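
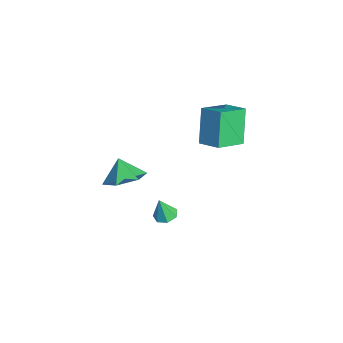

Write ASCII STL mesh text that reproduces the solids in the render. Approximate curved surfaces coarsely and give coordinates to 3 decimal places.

solid 
facet normal -0.517 0.225 0.826
outer loop
vertex 2.693 3.366 5.144
vertex 2.168 4.708 4.45
vertex 1.792 2.801 4.733
endloop
endfacet
facet normal 0.328 -0.839 0.434
outer loop
vertex 2.732 2.392 3.23
vertex 2.693 3.366 5.144
vertex 1.792 2.801 4.733
endloop
endfacet
facet normal -0.516 0.224 0.826
outer loop
vertex 1.792 2.801 4.733
vertex 2.168 4.708 4.45
vertex 1.266 4.143 4.04
endloop
endfacet
facet normal -0.791 -0.496 -0.360
outer loop
vertex 1.266 4.143 4.04
vertex 2.732 2.392 3.23
vertex 1.792 2.801 4.733
endloop
endfacet
facet normal 0.791 0.495 0.360
outer loop
vertex 2.693 3.366 5.144
vertex 3.108 4.299 2.947
vertex 2.168 4.708 4.45
endloop
endfacet
facet normal 0.328 -0.839 0.434
outer loop
vertex 3.634 2.957 3.64
vertex 2.693 3.366 5.144
vertex 2.732 2.392 3.23
endloop
endfacet
facet normal 0.790 0.496 0.360
outer loop
vertex 3.634 2.957 3.64
vertex 3.108 4.299 2.947
vertex 2.693 3.366 5.144
endloop
endfacet
facet normal -0.328 0.839 -0.434
outer loop
vertex 2.168 4.708 4.45
vertex 3.108 4.299 2.947
vertex 1.266 4.143 4.04
endloop
endfacet
facet normal -0.791 -0.495 -0.360
outer loop
vertex 2.207 3.734 2.536
vertex 2.732 2.392 3.23
vertex 1.266 4.143 4.04
endloop
endfacet
facet normal -0.328 0.839 -0.434
outer loop
vertex 1.266 4.143 4.04
vertex 3.108 4.299 2.947
vertex 2.207 3.734 2.536
endloop
endfacet
facet normal 0.517 -0.225 -0.826
outer loop
vertex 2.207 3.734 2.536
vertex 3.634 2.957 3.64
vertex 2.732 2.392 3.23
endloop
endfacet
facet normal 0.517 -0.224 -0.826
outer loop
vertex 3.108 4.299 2.947
vertex 3.634 2.957 3.64
vertex 2.207 3.734 2.536
endloop
endfacet
facet normal 0.586 0.077 -0.807
outer loop
vertex 2.884 -0.396 1.618
vertex 2.152 -0.818 1.046
vertex 2.186 0.195 1.167
endloop
endfacet
facet normal -0.029 0.585 0.811
outer loop
vertex 2.884 -0.396 1.618
vertex 2.186 0.195 1.167
vertex 1.508 -0.902 1.934
endloop
endfacet
facet normal 0.585 0.077 -0.807
outer loop
vertex 2.186 0.195 1.167
vertex 2.152 -0.818 1.046
vertex 1.453 -0.226 0.596
endloop
endfacet
facet normal -0.660 0.660 0.360
outer loop
vertex 2.186 0.195 1.167
vertex 1.453 -0.226 0.596
vertex 1.508 -0.902 1.934
endloop
endfacet
facet normal 0.586 0.078 -0.807
outer loop
vertex 1.453 -0.226 0.596
vertex 2.152 -0.818 1.046
vertex 1.42 -1.239 0.474
endloop
endfacet
facet normal -0.998 0.026 0.054
outer loop
vertex 1.453 -0.226 0.596
vertex 1.42 -1.239 0.474
vertex 1.508 -0.902 1.934
endloop
endfacet
facet normal 0.586 0.077 -0.807
outer loop
vertex 1.42 -1.239 0.474
vertex 2.152 -0.818 1.046
vertex 2.119 -1.83 0.925
endloop
endfacet
facet normal -0.705 -0.681 0.200
outer loop
vertex 1.42 -1.239 0.474
vertex 2.119 -1.83 0.925
vertex 1.508 -0.902 1.934
endloop
endfacet
facet normal 0.586 0.077 -0.807
outer loop
vertex 2.119 -1.83 0.925
vertex 2.152 -0.818 1.046
vertex 2.851 -1.409 1.497
endloop
endfacet
facet normal -0.074 -0.756 0.651
outer loop
vertex 2.119 -1.83 0.925
vertex 2.851 -1.409 1.497
vertex 1.508 -0.902 1.934
endloop
endfacet
facet normal 0.586 0.077 -0.807
outer loop
vertex 2.851 -1.409 1.497
vertex 2.152 -0.818 1.046
vertex 2.884 -0.396 1.618
endloop
endfacet
facet normal 0.265 -0.123 0.956
outer loop
vertex 2.851 -1.409 1.497
vertex 2.884 -0.396 1.618
vertex 1.508 -0.902 1.934
endloop
endfacet
facet normal 0.086 0.235 -0.968
outer loop
vertex 2.743 0.453 -2.135
vertex 2.449 0.944 -2.042
vertex 3.021 0.854 -2.013
endloop
endfacet
facet normal 0.718 -0.603 0.347
outer loop
vertex 2.743 0.453 -2.135
vertex 3.021 0.854 -2.013
vertex 2.351 0.676 -0.938
endloop
endfacet
facet normal 0.086 0.236 -0.968
outer loop
vertex 3.021 0.854 -2.013
vertex 2.449 0.944 -2.042
vertex 2.869 1.323 -1.912
endloop
endfacet
facet normal 0.827 0.152 0.541
outer loop
vertex 3.021 0.854 -2.013
vertex 2.869 1.323 -1.912
vertex 2.351 0.676 -0.938
endloop
endfacet
facet normal 0.086 0.236 -0.968
outer loop
vertex 2.869 1.323 -1.912
vertex 2.449 0.944 -2.042
vertex 2.4 1.507 -1.909
endloop
endfacet
facet normal 0.287 0.721 0.631
outer loop
vertex 2.869 1.323 -1.912
vertex 2.4 1.507 -1.909
vertex 2.351 0.676 -0.938
endloop
endfacet
facet normal 0.086 0.236 -0.968
outer loop
vertex 2.4 1.507 -1.909
vertex 2.449 0.944 -2.042
vertex 1.968 1.267 -2.006
endloop
endfacet
facet normal -0.497 0.672 0.550
outer loop
vertex 2.4 1.507 -1.909
vertex 1.968 1.267 -2.006
vertex 2.351 0.676 -0.938
endloop
endfacet
facet normal 0.086 0.236 -0.968
outer loop
vertex 1.968 1.267 -2.006
vertex 2.449 0.944 -2.042
vertex 1.898 0.784 -2.13
endloop
endfacet
facet normal -0.933 0.043 0.358
outer loop
vertex 1.968 1.267 -2.006
vertex 1.898 0.784 -2.13
vertex 2.351 0.676 -0.938
endloop
endfacet
facet normal 0.086 0.235 -0.968
outer loop
vertex 1.898 0.784 -2.13
vertex 2.449 0.944 -2.042
vertex 2.243 0.422 -2.187
endloop
endfacet
facet normal -0.693 -0.692 0.201
outer loop
vertex 1.898 0.784 -2.13
vertex 2.243 0.422 -2.187
vertex 2.351 0.676 -0.938
endloop
endfacet
facet normal 0.086 0.235 -0.968
outer loop
vertex 2.243 0.422 -2.187
vertex 2.449 0.944 -2.042
vertex 2.743 0.453 -2.135
endloop
endfacet
facet normal 0.040 -0.980 0.196
outer loop
vertex 2.243 0.422 -2.187
vertex 2.743 0.453 -2.135
vertex 2.351 0.676 -0.938
endloop
endfacet

endsolid


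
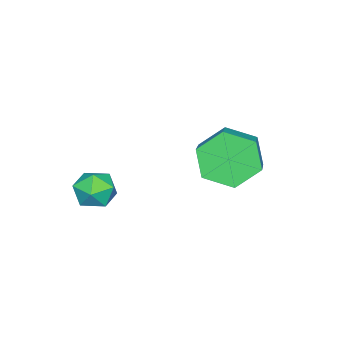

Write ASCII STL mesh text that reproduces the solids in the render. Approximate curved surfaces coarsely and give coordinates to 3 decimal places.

solid 
facet normal -0.078 0.979 -0.189
outer loop
vertex 1.857 -0.706 2.936
vertex 1.086 -0.751 3.023
vertex 1.539 -0.596 3.637
endloop
endfacet
facet normal 0.547 0.829 0.118
outer loop
vertex 1.857 -0.706 2.936
vertex 1.539 -0.596 3.637
vertex 2.19 -1.016 3.567
endloop
endfacet
facet normal 0.887 0.355 -0.294
outer loop
vertex 1.857 -0.706 2.936
vertex 2.19 -1.016 3.567
vertex 2.139 -1.431 2.911
endloop
endfacet
facet normal 0.473 0.213 -0.855
outer loop
vertex 1.857 -0.706 2.936
vertex 2.139 -1.431 2.911
vertex 1.457 -1.267 2.575
endloop
endfacet
facet normal -0.124 0.598 -0.792
outer loop
vertex 1.857 -0.706 2.936
vertex 1.457 -1.267 2.575
vertex 1.086 -0.751 3.023
endloop
endfacet
facet normal 0.415 0.518 0.748
outer loop
vertex 2.19 -1.016 3.567
vertex 1.539 -0.596 3.637
vertex 1.623 -1.253 4.045
endloop
endfacet
facet normal -0.598 0.762 0.249
outer loop
vertex 1.539 -0.596 3.637
vertex 1.086 -0.751 3.023
vertex 0.941 -1.089 3.709
endloop
endfacet
facet normal -0.673 0.146 -0.725
outer loop
vertex 1.086 -0.751 3.023
vertex 1.457 -1.267 2.575
vertex 0.89 -1.504 3.053
endloop
endfacet
facet normal 0.293 -0.477 -0.828
outer loop
vertex 1.457 -1.267 2.575
vertex 2.139 -1.431 2.911
vertex 1.541 -1.924 2.983
endloop
endfacet
facet normal 0.965 -0.248 0.082
outer loop
vertex 2.139 -1.431 2.911
vertex 2.19 -1.016 3.567
vertex 1.994 -1.769 3.597
endloop
endfacet
facet normal -0.473 -0.213 0.855
outer loop
vertex 1.223 -1.814 3.684
vertex 1.623 -1.253 4.045
vertex 0.941 -1.089 3.709
endloop
endfacet
facet normal -0.887 -0.355 0.294
outer loop
vertex 1.223 -1.814 3.684
vertex 0.941 -1.089 3.709
vertex 0.89 -1.504 3.053
endloop
endfacet
facet normal -0.547 -0.829 -0.118
outer loop
vertex 1.223 -1.814 3.684
vertex 0.89 -1.504 3.053
vertex 1.541 -1.924 2.983
endloop
endfacet
facet normal 0.078 -0.979 0.189
outer loop
vertex 1.223 -1.814 3.684
vertex 1.541 -1.924 2.983
vertex 1.994 -1.769 3.597
endloop
endfacet
facet normal 0.124 -0.598 0.792
outer loop
vertex 1.223 -1.814 3.684
vertex 1.994 -1.769 3.597
vertex 1.623 -1.253 4.045
endloop
endfacet
facet normal -0.293 0.477 0.828
outer loop
vertex 0.941 -1.089 3.709
vertex 1.623 -1.253 4.045
vertex 1.539 -0.596 3.637
endloop
endfacet
facet normal -0.965 0.248 -0.082
outer loop
vertex 0.89 -1.504 3.053
vertex 0.941 -1.089 3.709
vertex 1.086 -0.751 3.023
endloop
endfacet
facet normal -0.415 -0.518 -0.748
outer loop
vertex 1.541 -1.924 2.983
vertex 0.89 -1.504 3.053
vertex 1.457 -1.267 2.575
endloop
endfacet
facet normal 0.598 -0.762 -0.249
outer loop
vertex 1.994 -1.769 3.597
vertex 1.541 -1.924 2.983
vertex 2.139 -1.431 2.911
endloop
endfacet
facet normal 0.673 -0.146 0.725
outer loop
vertex 1.623 -1.253 4.045
vertex 1.994 -1.769 3.597
vertex 2.19 -1.016 3.567
endloop
endfacet
facet normal -0.816 -0.355 -0.456
outer loop
vertex -1.704 0.799 2.76
vertex -2.326 1.411 3.397
vertex -1.97 1.801 2.455
endloop
endfacet
facet normal 0.523 -0.118 -0.844
outer loop
vertex -1.704 0.799 2.76
vertex -1.97 1.801 2.455
vertex -0.512 1.318 3.426
endloop
endfacet
facet normal 0.523 -0.118 -0.844
outer loop
vertex -0.512 1.318 3.426
vertex -1.97 1.801 2.455
vertex -0.778 2.319 3.121
endloop
endfacet
facet normal 0.816 0.356 0.456
outer loop
vertex -0.512 1.318 3.426
vertex -0.778 2.319 3.121
vertex -1.134 1.929 4.063
endloop
endfacet
facet normal -0.816 -0.355 -0.455
outer loop
vertex -1.97 1.801 2.455
vertex -2.326 1.411 3.397
vertex -2.591 2.412 3.092
endloop
endfacet
facet normal 0.049 0.744 -0.666
outer loop
vertex -1.97 1.801 2.455
vertex -2.591 2.412 3.092
vertex -0.778 2.319 3.121
endloop
endfacet
facet normal 0.049 0.744 -0.667
outer loop
vertex -0.778 2.319 3.121
vertex -2.591 2.412 3.092
vertex -1.4 2.931 3.758
endloop
endfacet
facet normal 0.816 0.355 0.456
outer loop
vertex -0.778 2.319 3.121
vertex -1.4 2.931 3.758
vertex -1.134 1.929 4.063
endloop
endfacet
facet normal -0.816 -0.355 -0.456
outer loop
vertex -2.591 2.412 3.092
vertex -2.326 1.411 3.397
vertex -2.948 2.022 4.034
endloop
endfacet
facet normal -0.475 0.862 0.177
outer loop
vertex -2.591 2.412 3.092
vertex -2.948 2.022 4.034
vertex -1.4 2.931 3.758
endloop
endfacet
facet normal -0.475 0.862 0.178
outer loop
vertex -1.4 2.931 3.758
vertex -2.948 2.022 4.034
vertex -1.756 2.541 4.7
endloop
endfacet
facet normal 0.816 0.355 0.456
outer loop
vertex -1.4 2.931 3.758
vertex -1.756 2.541 4.7
vertex -1.134 1.929 4.063
endloop
endfacet
facet normal -0.816 -0.356 -0.456
outer loop
vertex -2.948 2.022 4.034
vertex -2.326 1.411 3.397
vertex -2.682 1.021 4.339
endloop
endfacet
facet normal -0.523 0.118 0.844
outer loop
vertex -2.948 2.022 4.034
vertex -2.682 1.021 4.339
vertex -1.756 2.541 4.7
endloop
endfacet
facet normal -0.523 0.118 0.844
outer loop
vertex -1.756 2.541 4.7
vertex -2.682 1.021 4.339
vertex -1.49 1.539 5.005
endloop
endfacet
facet normal 0.816 0.355 0.456
outer loop
vertex -1.756 2.541 4.7
vertex -1.49 1.539 5.005
vertex -1.134 1.929 4.063
endloop
endfacet
facet normal -0.816 -0.355 -0.456
outer loop
vertex -2.682 1.021 4.339
vertex -2.326 1.411 3.397
vertex -2.06 0.409 3.702
endloop
endfacet
facet normal -0.049 -0.744 0.667
outer loop
vertex -2.682 1.021 4.339
vertex -2.06 0.409 3.702
vertex -1.49 1.539 5.005
endloop
endfacet
facet normal -0.048 -0.744 0.666
outer loop
vertex -1.49 1.539 5.005
vertex -2.06 0.409 3.702
vertex -0.869 0.928 4.368
endloop
endfacet
facet normal 0.816 0.355 0.455
outer loop
vertex -1.49 1.539 5.005
vertex -0.869 0.928 4.368
vertex -1.134 1.929 4.063
endloop
endfacet
facet normal -0.816 -0.355 -0.456
outer loop
vertex -2.06 0.409 3.702
vertex -2.326 1.411 3.397
vertex -1.704 0.799 2.76
endloop
endfacet
facet normal 0.475 -0.862 -0.177
outer loop
vertex -2.06 0.409 3.702
vertex -1.704 0.799 2.76
vertex -0.869 0.928 4.368
endloop
endfacet
facet normal 0.474 -0.862 -0.177
outer loop
vertex -0.869 0.928 4.368
vertex -1.704 0.799 2.76
vertex -0.512 1.318 3.426
endloop
endfacet
facet normal 0.816 0.355 0.456
outer loop
vertex -0.869 0.928 4.368
vertex -0.512 1.318 3.426
vertex -1.134 1.929 4.063
endloop
endfacet

endsolid


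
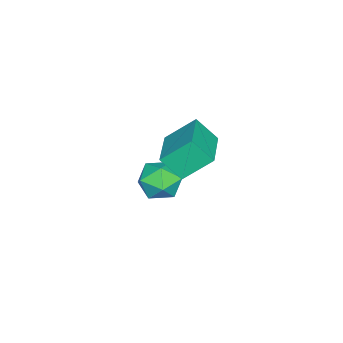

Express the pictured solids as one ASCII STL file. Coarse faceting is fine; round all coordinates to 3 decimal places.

solid 
facet normal -0.943 -0.283 -0.175
outer loop
vertex -1.115 3.165 2.31
vertex -1.19 3.928 1.481
vertex -0.659 2.212 1.391
endloop
endfacet
facet normal 0.067 -0.676 0.734
outer loop
vertex 1.01 2.712 1.699
vertex -1.115 3.165 2.31
vertex -0.659 2.212 1.391
endloop
endfacet
facet normal -0.943 -0.283 -0.174
outer loop
vertex -0.659 2.212 1.391
vertex -1.19 3.928 1.481
vertex -0.735 2.975 0.562
endloop
endfacet
facet normal 0.325 -0.681 -0.656
outer loop
vertex -0.735 2.975 0.562
vertex 1.01 2.712 1.699
vertex -0.659 2.212 1.391
endloop
endfacet
facet normal -0.325 0.681 0.656
outer loop
vertex -1.115 3.165 2.31
vertex 0.479 4.428 1.789
vertex -1.19 3.928 1.481
endloop
endfacet
facet normal 0.067 -0.676 0.734
outer loop
vertex 0.555 3.665 2.618
vertex -1.115 3.165 2.31
vertex 1.01 2.712 1.699
endloop
endfacet
facet normal -0.325 0.681 0.656
outer loop
vertex 0.555 3.665 2.618
vertex 0.479 4.428 1.789
vertex -1.115 3.165 2.31
endloop
endfacet
facet normal -0.067 0.676 -0.734
outer loop
vertex -1.19 3.928 1.481
vertex 0.479 4.428 1.789
vertex -0.735 2.975 0.562
endloop
endfacet
facet normal 0.325 -0.681 -0.656
outer loop
vertex 0.935 3.475 0.87
vertex 1.01 2.712 1.699
vertex -0.735 2.975 0.562
endloop
endfacet
facet normal -0.067 0.676 -0.734
outer loop
vertex -0.735 2.975 0.562
vertex 0.479 4.428 1.789
vertex 0.935 3.475 0.87
endloop
endfacet
facet normal 0.943 0.282 0.174
outer loop
vertex 0.935 3.475 0.87
vertex 0.555 3.665 2.618
vertex 1.01 2.712 1.699
endloop
endfacet
facet normal 0.943 0.283 0.174
outer loop
vertex 0.479 4.428 1.789
vertex 0.555 3.665 2.618
vertex 0.935 3.475 0.87
endloop
endfacet
facet normal -0.289 0.524 0.801
outer loop
vertex -2.104 2.272 -1.948
vertex -2.704 1.615 -1.735
vertex -1.852 1.58 -1.405
endloop
endfacet
facet normal 0.396 0.652 0.647
outer loop
vertex -2.104 2.272 -1.948
vertex -1.852 1.58 -1.405
vertex -1.284 1.881 -2.056
endloop
endfacet
facet normal 0.428 0.903 -0.020
outer loop
vertex -2.104 2.272 -1.948
vertex -1.284 1.881 -2.056
vertex -1.785 2.102 -2.789
endloop
endfacet
facet normal -0.238 0.931 -0.278
outer loop
vertex -2.104 2.272 -1.948
vertex -1.785 2.102 -2.789
vertex -2.663 1.937 -2.59
endloop
endfacet
facet normal -0.681 0.696 0.229
outer loop
vertex -2.104 2.272 -1.948
vertex -2.663 1.937 -2.59
vertex -2.704 1.615 -1.735
endloop
endfacet
facet normal 0.746 0.031 0.665
outer loop
vertex -1.284 1.881 -2.056
vertex -1.852 1.58 -1.405
vertex -1.377 0.983 -1.91
endloop
endfacet
facet normal -0.362 -0.176 0.915
outer loop
vertex -1.852 1.58 -1.405
vertex -2.704 1.615 -1.735
vertex -2.255 0.818 -1.711
endloop
endfacet
facet normal -0.995 0.101 -0.009
outer loop
vertex -2.704 1.615 -1.735
vertex -2.663 1.937 -2.59
vertex -2.756 1.039 -2.444
endloop
endfacet
facet normal -0.279 0.481 -0.831
outer loop
vertex -2.663 1.937 -2.59
vertex -1.785 2.102 -2.789
vertex -2.188 1.34 -3.095
endloop
endfacet
facet normal 0.798 0.437 -0.414
outer loop
vertex -1.785 2.102 -2.789
vertex -1.284 1.881 -2.056
vertex -1.336 1.305 -2.765
endloop
endfacet
facet normal 0.238 -0.931 0.278
outer loop
vertex -1.936 0.648 -2.552
vertex -1.377 0.983 -1.91
vertex -2.255 0.818 -1.711
endloop
endfacet
facet normal -0.428 -0.903 0.020
outer loop
vertex -1.936 0.648 -2.552
vertex -2.255 0.818 -1.711
vertex -2.756 1.039 -2.444
endloop
endfacet
facet normal -0.396 -0.652 -0.647
outer loop
vertex -1.936 0.648 -2.552
vertex -2.756 1.039 -2.444
vertex -2.188 1.34 -3.095
endloop
endfacet
facet normal 0.289 -0.524 -0.801
outer loop
vertex -1.936 0.648 -2.552
vertex -2.188 1.34 -3.095
vertex -1.336 1.305 -2.765
endloop
endfacet
facet normal 0.681 -0.696 -0.229
outer loop
vertex -1.936 0.648 -2.552
vertex -1.336 1.305 -2.765
vertex -1.377 0.983 -1.91
endloop
endfacet
facet normal 0.279 -0.481 0.831
outer loop
vertex -2.255 0.818 -1.711
vertex -1.377 0.983 -1.91
vertex -1.852 1.58 -1.405
endloop
endfacet
facet normal -0.798 -0.437 0.414
outer loop
vertex -2.756 1.039 -2.444
vertex -2.255 0.818 -1.711
vertex -2.704 1.615 -1.735
endloop
endfacet
facet normal -0.746 -0.031 -0.665
outer loop
vertex -2.188 1.34 -3.095
vertex -2.756 1.039 -2.444
vertex -2.663 1.937 -2.59
endloop
endfacet
facet normal 0.362 0.176 -0.915
outer loop
vertex -1.336 1.305 -2.765
vertex -2.188 1.34 -3.095
vertex -1.785 2.102 -2.789
endloop
endfacet
facet normal 0.995 -0.101 0.009
outer loop
vertex -1.377 0.983 -1.91
vertex -1.336 1.305 -2.765
vertex -1.284 1.881 -2.056
endloop
endfacet

endsolid


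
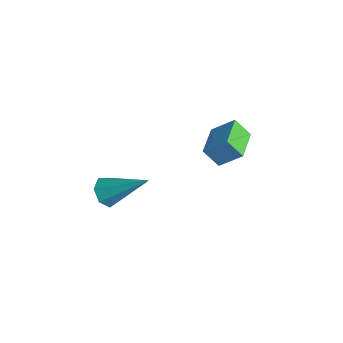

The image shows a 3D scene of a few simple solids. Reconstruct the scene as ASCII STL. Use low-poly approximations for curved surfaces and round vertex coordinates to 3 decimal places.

solid 
facet normal -0.434 -0.616 -0.658
outer loop
vertex -1.25 2.69 -2.916
vertex -2.351 3.565 -3.009
vertex -0.832 3.141 -3.614
endloop
endfacet
facet normal 0.781 -0.621 0.066
outer loop
vertex -0.329 3.855 -2.851
vertex -1.25 2.69 -2.916
vertex -0.832 3.141 -3.614
endloop
endfacet
facet normal -0.434 -0.616 -0.658
outer loop
vertex -0.832 3.141 -3.614
vertex -2.351 3.565 -3.009
vertex -1.933 4.016 -3.707
endloop
endfacet
facet normal 0.449 0.485 -0.750
outer loop
vertex -1.933 4.016 -3.707
vertex -0.329 3.855 -2.851
vertex -0.832 3.141 -3.614
endloop
endfacet
facet normal -0.449 -0.485 0.750
outer loop
vertex -1.25 2.69 -2.916
vertex -1.848 4.279 -2.246
vertex -2.351 3.565 -3.009
endloop
endfacet
facet normal 0.781 -0.621 0.066
outer loop
vertex -0.747 3.404 -2.153
vertex -1.25 2.69 -2.916
vertex -0.329 3.855 -2.851
endloop
endfacet
facet normal -0.449 -0.485 0.750
outer loop
vertex -0.747 3.404 -2.153
vertex -1.848 4.279 -2.246
vertex -1.25 2.69 -2.916
endloop
endfacet
facet normal -0.781 0.621 -0.066
outer loop
vertex -2.351 3.565 -3.009
vertex -1.848 4.279 -2.246
vertex -1.933 4.016 -3.707
endloop
endfacet
facet normal 0.449 0.485 -0.750
outer loop
vertex -1.43 4.73 -2.944
vertex -0.329 3.855 -2.851
vertex -1.933 4.016 -3.707
endloop
endfacet
facet normal -0.781 0.621 -0.066
outer loop
vertex -1.933 4.016 -3.707
vertex -1.848 4.279 -2.246
vertex -1.43 4.73 -2.944
endloop
endfacet
facet normal 0.434 0.616 0.658
outer loop
vertex -1.43 4.73 -2.944
vertex -0.747 3.404 -2.153
vertex -0.329 3.855 -2.851
endloop
endfacet
facet normal 0.434 0.616 0.658
outer loop
vertex -1.848 4.279 -2.246
vertex -0.747 3.404 -2.153
vertex -1.43 4.73 -2.944
endloop
endfacet
facet normal -0.540 -0.567 -0.622
outer loop
vertex -1.347 -0.971 -4.829
vertex -1.892 -0.861 -4.456
vertex -1.664 -0.507 -4.977
endloop
endfacet
facet normal 0.766 0.351 -0.539
outer loop
vertex -1.347 -0.971 -4.829
vertex -1.664 -0.507 -4.977
vertex -0.768 0.321 -3.164
endloop
endfacet
facet normal -0.540 -0.567 -0.622
outer loop
vertex -1.664 -0.507 -4.977
vertex -1.892 -0.861 -4.456
vertex -2.153 -0.309 -4.733
endloop
endfacet
facet normal 0.125 0.878 -0.463
outer loop
vertex -1.664 -0.507 -4.977
vertex -2.153 -0.309 -4.733
vertex -0.768 0.321 -3.164
endloop
endfacet
facet normal -0.540 -0.567 -0.621
outer loop
vertex -2.153 -0.309 -4.733
vertex -1.892 -0.861 -4.456
vertex -2.445 -0.527 -4.28
endloop
endfacet
facet normal -0.498 0.862 0.094
outer loop
vertex -2.153 -0.309 -4.733
vertex -2.445 -0.527 -4.28
vertex -0.768 0.321 -3.164
endloop
endfacet
facet normal -0.541 -0.569 -0.620
outer loop
vertex -2.445 -0.527 -4.28
vertex -1.892 -0.861 -4.456
vertex -2.321 -0.995 -3.959
endloop
endfacet
facet normal -0.631 0.318 0.707
outer loop
vertex -2.445 -0.527 -4.28
vertex -2.321 -0.995 -3.959
vertex -0.768 0.321 -3.164
endloop
endfacet
facet normal -0.541 -0.568 -0.620
outer loop
vertex -2.321 -0.995 -3.959
vertex -1.892 -0.861 -4.456
vertex -1.873 -1.363 -4.013
endloop
endfacet
facet normal -0.176 -0.349 0.921
outer loop
vertex -2.321 -0.995 -3.959
vertex -1.873 -1.363 -4.013
vertex -0.768 0.321 -3.164
endloop
endfacet
facet normal -0.540 -0.568 -0.621
outer loop
vertex -1.873 -1.363 -4.013
vertex -1.892 -0.861 -4.456
vertex -1.44 -1.352 -4.4
endloop
endfacet
facet normal 0.525 -0.632 0.570
outer loop
vertex -1.873 -1.363 -4.013
vertex -1.44 -1.352 -4.4
vertex -0.768 0.321 -3.164
endloop
endfacet
facet normal -0.540 -0.568 -0.621
outer loop
vertex -1.44 -1.352 -4.4
vertex -1.892 -0.861 -4.456
vertex -1.347 -0.971 -4.829
endloop
endfacet
facet normal 0.944 -0.320 -0.080
outer loop
vertex -1.44 -1.352 -4.4
vertex -1.347 -0.971 -4.829
vertex -0.768 0.321 -3.164
endloop
endfacet

endsolid


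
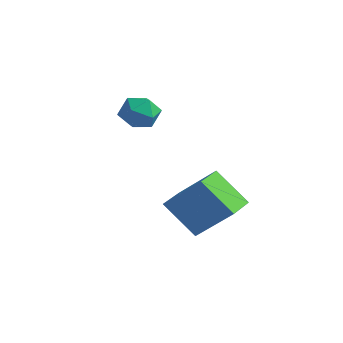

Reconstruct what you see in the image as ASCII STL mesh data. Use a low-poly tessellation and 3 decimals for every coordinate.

solid 
facet normal -0.863 -0.391 0.321
outer loop
vertex -3.312 -0.401 2.46
vertex -3.01 -1.105 2.414
vertex -2.95 -0.703 3.065
endloop
endfacet
facet normal -0.764 0.264 0.589
outer loop
vertex -3.312 -0.401 2.46
vertex -2.95 -0.703 3.065
vertex -2.838 0.033 2.88
endloop
endfacet
facet normal -0.695 0.718 0.042
outer loop
vertex -3.312 -0.401 2.46
vertex -2.838 0.033 2.88
vertex -2.83 0.086 2.114
endloop
endfacet
facet normal -0.752 0.344 -0.563
outer loop
vertex -3.312 -0.401 2.46
vertex -2.83 0.086 2.114
vertex -2.936 -0.617 1.826
endloop
endfacet
facet normal -0.855 -0.341 -0.391
outer loop
vertex -3.312 -0.401 2.46
vertex -2.936 -0.617 1.826
vertex -3.01 -1.105 2.414
endloop
endfacet
facet normal -0.151 0.262 0.953
outer loop
vertex -2.838 0.033 2.88
vertex -2.95 -0.703 3.065
vertex -2.244 -0.403 3.094
endloop
endfacet
facet normal -0.310 -0.796 0.520
outer loop
vertex -2.95 -0.703 3.065
vertex -3.01 -1.105 2.414
vertex -2.35 -1.106 2.806
endloop
endfacet
facet normal -0.298 -0.716 -0.632
outer loop
vertex -3.01 -1.105 2.414
vertex -2.936 -0.617 1.826
vertex -2.342 -1.053 2.04
endloop
endfacet
facet normal -0.129 0.393 -0.911
outer loop
vertex -2.936 -0.617 1.826
vertex -2.83 0.086 2.114
vertex -2.23 -0.317 1.855
endloop
endfacet
facet normal -0.039 0.997 0.069
outer loop
vertex -2.83 0.086 2.114
vertex -2.838 0.033 2.88
vertex -2.17 0.085 2.506
endloop
endfacet
facet normal 0.752 -0.344 0.563
outer loop
vertex -1.868 -0.619 2.46
vertex -2.244 -0.403 3.094
vertex -2.35 -1.106 2.806
endloop
endfacet
facet normal 0.695 -0.718 -0.042
outer loop
vertex -1.868 -0.619 2.46
vertex -2.35 -1.106 2.806
vertex -2.342 -1.053 2.04
endloop
endfacet
facet normal 0.764 -0.264 -0.589
outer loop
vertex -1.868 -0.619 2.46
vertex -2.342 -1.053 2.04
vertex -2.23 -0.317 1.855
endloop
endfacet
facet normal 0.863 0.391 -0.321
outer loop
vertex -1.868 -0.619 2.46
vertex -2.23 -0.317 1.855
vertex -2.17 0.085 2.506
endloop
endfacet
facet normal 0.855 0.341 0.391
outer loop
vertex -1.868 -0.619 2.46
vertex -2.17 0.085 2.506
vertex -2.244 -0.403 3.094
endloop
endfacet
facet normal 0.129 -0.393 0.911
outer loop
vertex -2.35 -1.106 2.806
vertex -2.244 -0.403 3.094
vertex -2.95 -0.703 3.065
endloop
endfacet
facet normal 0.039 -0.997 -0.069
outer loop
vertex -2.342 -1.053 2.04
vertex -2.35 -1.106 2.806
vertex -3.01 -1.105 2.414
endloop
endfacet
facet normal 0.151 -0.262 -0.953
outer loop
vertex -2.23 -0.317 1.855
vertex -2.342 -1.053 2.04
vertex -2.936 -0.617 1.826
endloop
endfacet
facet normal 0.310 0.796 -0.520
outer loop
vertex -2.17 0.085 2.506
vertex -2.23 -0.317 1.855
vertex -2.83 0.086 2.114
endloop
endfacet
facet normal 0.298 0.716 0.632
outer loop
vertex -2.244 -0.403 3.094
vertex -2.17 0.085 2.506
vertex -2.838 0.033 2.88
endloop
endfacet
facet normal -0.659 -0.223 0.719
outer loop
vertex 0.935 -1.288 0.74
vertex 0.521 -0.163 0.709
vertex -0.255 -1.76 -0.497
endloop
endfacet
facet normal 0.345 -0.938 0.026
outer loop
vertex 0.819 -1.397 -1.669
vertex 0.935 -1.288 0.74
vertex -0.255 -1.76 -0.497
endloop
endfacet
facet normal -0.659 -0.222 0.719
outer loop
vertex -0.255 -1.76 -0.497
vertex 0.521 -0.163 0.709
vertex -0.669 -0.634 -0.528
endloop
endfacet
facet normal -0.669 -0.265 -0.695
outer loop
vertex -0.669 -0.634 -0.528
vertex 0.819 -1.397 -1.669
vertex -0.255 -1.76 -0.497
endloop
endfacet
facet normal 0.669 0.265 0.695
outer loop
vertex 0.935 -1.288 0.74
vertex 1.595 0.2 -0.463
vertex 0.521 -0.163 0.709
endloop
endfacet
facet normal 0.345 -0.938 0.026
outer loop
vertex 2.009 -0.926 -0.432
vertex 0.935 -1.288 0.74
vertex 0.819 -1.397 -1.669
endloop
endfacet
facet normal 0.669 0.265 0.695
outer loop
vertex 2.009 -0.926 -0.432
vertex 1.595 0.2 -0.463
vertex 0.935 -1.288 0.74
endloop
endfacet
facet normal -0.345 0.938 -0.025
outer loop
vertex 0.521 -0.163 0.709
vertex 1.595 0.2 -0.463
vertex -0.669 -0.634 -0.528
endloop
endfacet
facet normal -0.669 -0.265 -0.695
outer loop
vertex 0.405 -0.272 -1.7
vertex 0.819 -1.397 -1.669
vertex -0.669 -0.634 -0.528
endloop
endfacet
facet normal -0.345 0.938 -0.026
outer loop
vertex -0.669 -0.634 -0.528
vertex 1.595 0.2 -0.463
vertex 0.405 -0.272 -1.7
endloop
endfacet
facet normal 0.659 0.223 -0.719
outer loop
vertex 0.405 -0.272 -1.7
vertex 2.009 -0.926 -0.432
vertex 0.819 -1.397 -1.669
endloop
endfacet
facet normal 0.659 0.222 -0.719
outer loop
vertex 1.595 0.2 -0.463
vertex 2.009 -0.926 -0.432
vertex 0.405 -0.272 -1.7
endloop
endfacet

endsolid


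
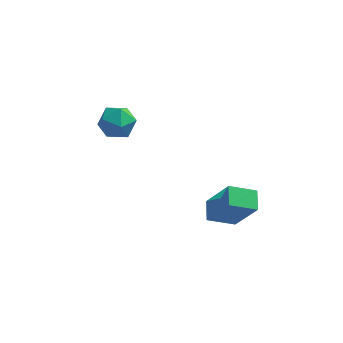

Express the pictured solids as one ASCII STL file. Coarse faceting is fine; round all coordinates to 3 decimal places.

solid 
facet normal -0.888 -0.207 0.411
outer loop
vertex 1.053 -0.737 2.985
vertex 0.992 0.066 3.258
vertex 0.248 -0.285 1.475
endloop
endfacet
facet normal 0.072 -0.944 -0.321
outer loop
vertex 1.268 -0.046 1.002
vertex 1.053 -0.737 2.985
vertex 0.248 -0.285 1.475
endloop
endfacet
facet normal -0.887 -0.208 0.411
outer loop
vertex 0.248 -0.285 1.475
vertex 0.992 0.066 3.258
vertex 0.186 0.518 1.748
endloop
endfacet
facet normal -0.455 0.255 -0.853
outer loop
vertex 0.186 0.518 1.748
vertex 1.268 -0.046 1.002
vertex 0.248 -0.285 1.475
endloop
endfacet
facet normal 0.455 -0.255 0.853
outer loop
vertex 1.053 -0.737 2.985
vertex 2.012 0.305 2.785
vertex 0.992 0.066 3.258
endloop
endfacet
facet normal 0.072 -0.944 -0.321
outer loop
vertex 2.074 -0.498 2.512
vertex 1.053 -0.737 2.985
vertex 1.268 -0.046 1.002
endloop
endfacet
facet normal 0.455 -0.255 0.853
outer loop
vertex 2.074 -0.498 2.512
vertex 2.012 0.305 2.785
vertex 1.053 -0.737 2.985
endloop
endfacet
facet normal -0.072 0.944 0.321
outer loop
vertex 0.992 0.066 3.258
vertex 2.012 0.305 2.785
vertex 0.186 0.518 1.748
endloop
endfacet
facet normal -0.455 0.255 -0.853
outer loop
vertex 1.207 0.757 1.275
vertex 1.268 -0.046 1.002
vertex 0.186 0.518 1.748
endloop
endfacet
facet normal -0.072 0.944 0.321
outer loop
vertex 0.186 0.518 1.748
vertex 2.012 0.305 2.785
vertex 1.207 0.757 1.275
endloop
endfacet
facet normal 0.887 0.207 -0.412
outer loop
vertex 1.207 0.757 1.275
vertex 2.074 -0.498 2.512
vertex 1.268 -0.046 1.002
endloop
endfacet
facet normal 0.888 0.208 -0.411
outer loop
vertex 2.012 0.305 2.785
vertex 2.074 -0.498 2.512
vertex 1.207 0.757 1.275
endloop
endfacet
facet normal -0.192 0.971 0.140
outer loop
vertex -3.552 4.159 2.863
vertex -3.781 4.004 3.624
vertex -3.008 4.18 3.461
endloop
endfacet
facet normal 0.333 0.882 -0.334
outer loop
vertex -3.552 4.159 2.863
vertex -3.008 4.18 3.461
vertex -2.817 3.839 2.752
endloop
endfacet
facet normal 0.080 0.485 -0.871
outer loop
vertex -3.552 4.159 2.863
vertex -2.817 3.839 2.752
vertex -3.473 3.452 2.476
endloop
endfacet
facet normal -0.601 0.331 -0.727
outer loop
vertex -3.552 4.159 2.863
vertex -3.473 3.452 2.476
vertex -4.069 3.554 3.015
endloop
endfacet
facet normal -0.769 0.631 -0.103
outer loop
vertex -3.552 4.159 2.863
vertex -4.069 3.554 3.015
vertex -3.781 4.004 3.624
endloop
endfacet
facet normal 0.857 0.515 -0.017
outer loop
vertex -2.817 3.839 2.752
vertex -3.008 4.18 3.461
vertex -2.591 3.486 3.445
endloop
endfacet
facet normal 0.008 0.661 0.751
outer loop
vertex -3.008 4.18 3.461
vertex -3.781 4.004 3.624
vertex -3.187 3.588 3.984
endloop
endfacet
facet normal -0.927 0.109 0.358
outer loop
vertex -3.781 4.004 3.624
vertex -4.069 3.554 3.015
vertex -3.843 3.201 3.708
endloop
endfacet
facet normal -0.656 -0.379 -0.653
outer loop
vertex -4.069 3.554 3.015
vertex -3.473 3.452 2.476
vertex -3.652 2.86 2.999
endloop
endfacet
facet normal 0.447 -0.127 -0.885
outer loop
vertex -3.473 3.452 2.476
vertex -2.817 3.839 2.752
vertex -2.879 3.036 2.836
endloop
endfacet
facet normal 0.601 -0.331 0.727
outer loop
vertex -3.108 2.881 3.597
vertex -2.591 3.486 3.445
vertex -3.187 3.588 3.984
endloop
endfacet
facet normal -0.080 -0.485 0.871
outer loop
vertex -3.108 2.881 3.597
vertex -3.187 3.588 3.984
vertex -3.843 3.201 3.708
endloop
endfacet
facet normal -0.333 -0.882 0.334
outer loop
vertex -3.108 2.881 3.597
vertex -3.843 3.201 3.708
vertex -3.652 2.86 2.999
endloop
endfacet
facet normal 0.192 -0.971 -0.140
outer loop
vertex -3.108 2.881 3.597
vertex -3.652 2.86 2.999
vertex -2.879 3.036 2.836
endloop
endfacet
facet normal 0.769 -0.631 0.103
outer loop
vertex -3.108 2.881 3.597
vertex -2.879 3.036 2.836
vertex -2.591 3.486 3.445
endloop
endfacet
facet normal 0.656 0.379 0.653
outer loop
vertex -3.187 3.588 3.984
vertex -2.591 3.486 3.445
vertex -3.008 4.18 3.461
endloop
endfacet
facet normal -0.447 0.127 0.885
outer loop
vertex -3.843 3.201 3.708
vertex -3.187 3.588 3.984
vertex -3.781 4.004 3.624
endloop
endfacet
facet normal -0.857 -0.515 0.017
outer loop
vertex -3.652 2.86 2.999
vertex -3.843 3.201 3.708
vertex -4.069 3.554 3.015
endloop
endfacet
facet normal -0.008 -0.661 -0.751
outer loop
vertex -2.879 3.036 2.836
vertex -3.652 2.86 2.999
vertex -3.473 3.452 2.476
endloop
endfacet
facet normal 0.927 -0.109 -0.358
outer loop
vertex -2.591 3.486 3.445
vertex -2.879 3.036 2.836
vertex -2.817 3.839 2.752
endloop
endfacet

endsolid


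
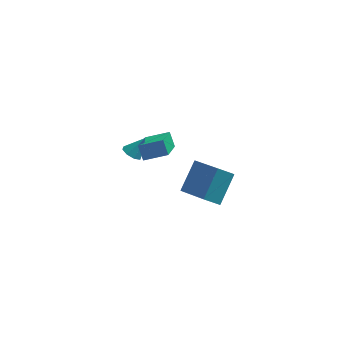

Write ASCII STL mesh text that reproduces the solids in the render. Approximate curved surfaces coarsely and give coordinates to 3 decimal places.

solid 
facet normal -0.552 0.705 -0.446
outer loop
vertex 0.697 -3.743 0.934
vertex 1.397 -2.464 2.089
vertex 1.507 -3.553 0.231
endloop
endfacet
facet normal -0.377 -0.688 -0.620
outer loop
vertex 2.623 -4.976 1.131
vertex 0.697 -3.743 0.934
vertex 1.507 -3.553 0.231
endloop
endfacet
facet normal -0.553 0.704 -0.446
outer loop
vertex 1.507 -3.553 0.231
vertex 1.397 -2.464 2.089
vertex 2.208 -2.273 1.385
endloop
endfacet
facet normal 0.743 0.175 -0.646
outer loop
vertex 2.208 -2.273 1.385
vertex 2.623 -4.976 1.131
vertex 1.507 -3.553 0.231
endloop
endfacet
facet normal -0.744 -0.175 0.645
outer loop
vertex 0.697 -3.743 0.934
vertex 2.513 -3.887 2.989
vertex 1.397 -2.464 2.089
endloop
endfacet
facet normal -0.377 -0.688 -0.621
outer loop
vertex 1.812 -5.167 1.835
vertex 0.697 -3.743 0.934
vertex 2.623 -4.976 1.131
endloop
endfacet
facet normal -0.744 -0.174 0.645
outer loop
vertex 1.812 -5.167 1.835
vertex 2.513 -3.887 2.989
vertex 0.697 -3.743 0.934
endloop
endfacet
facet normal 0.377 0.688 0.621
outer loop
vertex 1.397 -2.464 2.089
vertex 2.513 -3.887 2.989
vertex 2.208 -2.273 1.385
endloop
endfacet
facet normal 0.744 0.175 -0.645
outer loop
vertex 3.323 -3.697 2.286
vertex 2.623 -4.976 1.131
vertex 2.208 -2.273 1.385
endloop
endfacet
facet normal 0.377 0.688 0.620
outer loop
vertex 2.208 -2.273 1.385
vertex 2.513 -3.887 2.989
vertex 3.323 -3.697 2.286
endloop
endfacet
facet normal 0.553 -0.705 0.445
outer loop
vertex 3.323 -3.697 2.286
vertex 1.812 -5.167 1.835
vertex 2.623 -4.976 1.131
endloop
endfacet
facet normal 0.552 -0.704 0.446
outer loop
vertex 2.513 -3.887 2.989
vertex 1.812 -5.167 1.835
vertex 3.323 -3.697 2.286
endloop
endfacet
facet normal -0.943 -0.021 -0.332
outer loop
vertex -1.488 0.899 -0.324
vertex -1.154 2.553 -1.379
vertex -1.218 0.377 -1.057
endloop
endfacet
facet normal -0.168 -0.831 0.530
outer loop
vertex 0.074 0.407 -0.601
vertex -1.488 0.899 -0.324
vertex -1.218 0.377 -1.057
endloop
endfacet
facet normal -0.943 -0.021 -0.332
outer loop
vertex -1.218 0.377 -1.057
vertex -1.154 2.553 -1.379
vertex -0.884 2.031 -2.112
endloop
endfacet
facet normal 0.288 -0.556 -0.780
outer loop
vertex -0.884 2.031 -2.112
vertex 0.074 0.407 -0.601
vertex -1.218 0.377 -1.057
endloop
endfacet
facet normal -0.288 0.556 0.780
outer loop
vertex -1.488 0.899 -0.324
vertex 0.138 2.583 -0.923
vertex -1.154 2.553 -1.379
endloop
endfacet
facet normal -0.168 -0.831 0.530
outer loop
vertex -0.196 0.929 0.132
vertex -1.488 0.899 -0.324
vertex 0.074 0.407 -0.601
endloop
endfacet
facet normal -0.288 0.556 0.780
outer loop
vertex -0.196 0.929 0.132
vertex 0.138 2.583 -0.923
vertex -1.488 0.899 -0.324
endloop
endfacet
facet normal 0.168 0.831 -0.530
outer loop
vertex -1.154 2.553 -1.379
vertex 0.138 2.583 -0.923
vertex -0.884 2.031 -2.112
endloop
endfacet
facet normal 0.288 -0.556 -0.780
outer loop
vertex 0.408 2.061 -1.656
vertex 0.074 0.407 -0.601
vertex -0.884 2.031 -2.112
endloop
endfacet
facet normal 0.168 0.831 -0.530
outer loop
vertex -0.884 2.031 -2.112
vertex 0.138 2.583 -0.923
vertex 0.408 2.061 -1.656
endloop
endfacet
facet normal 0.943 0.021 0.332
outer loop
vertex 0.408 2.061 -1.656
vertex -0.196 0.929 0.132
vertex 0.074 0.407 -0.601
endloop
endfacet
facet normal 0.943 0.021 0.332
outer loop
vertex 0.138 2.583 -0.923
vertex -0.196 0.929 0.132
vertex 0.408 2.061 -1.656
endloop
endfacet
facet normal -0.560 -0.306 -0.769
outer loop
vertex -1.38 2.801 -3.415
vertex -1.875 2.772 -3.043
vertex -1.621 3.209 -3.402
endloop
endfacet
facet normal 0.829 0.498 -0.254
outer loop
vertex -1.38 2.801 -3.415
vertex -1.621 3.209 -3.402
vertex -1.185 3.148 -2.097
endloop
endfacet
facet normal -0.562 -0.305 -0.769
outer loop
vertex -1.621 3.209 -3.402
vertex -1.875 2.772 -3.043
vertex -2.011 3.362 -3.178
endloop
endfacet
facet normal 0.331 0.941 -0.067
outer loop
vertex -1.621 3.209 -3.402
vertex -2.011 3.362 -3.178
vertex -1.185 3.148 -2.097
endloop
endfacet
facet normal -0.560 -0.305 -0.770
outer loop
vertex -2.011 3.362 -3.178
vertex -1.875 2.772 -3.043
vertex -2.321 3.169 -2.876
endloop
endfacet
facet normal -0.224 0.909 0.351
outer loop
vertex -2.011 3.362 -3.178
vertex -2.321 3.169 -2.876
vertex -1.185 3.148 -2.097
endloop
endfacet
facet normal -0.560 -0.306 -0.770
outer loop
vertex -2.321 3.169 -2.876
vertex -1.875 2.772 -3.043
vertex -2.37 2.743 -2.671
endloop
endfacet
facet normal -0.508 0.420 0.752
outer loop
vertex -2.321 3.169 -2.876
vertex -2.37 2.743 -2.671
vertex -1.185 3.148 -2.097
endloop
endfacet
facet normal -0.560 -0.306 -0.769
outer loop
vertex -2.37 2.743 -2.671
vertex -1.875 2.772 -3.043
vertex -2.129 2.335 -2.684
endloop
endfacet
facet normal -0.356 -0.239 0.903
outer loop
vertex -2.37 2.743 -2.671
vertex -2.129 2.335 -2.684
vertex -1.185 3.148 -2.097
endloop
endfacet
facet normal -0.562 -0.305 -0.769
outer loop
vertex -2.129 2.335 -2.684
vertex -1.875 2.772 -3.043
vertex -1.739 2.182 -2.908
endloop
endfacet
facet normal 0.143 -0.683 0.716
outer loop
vertex -2.129 2.335 -2.684
vertex -1.739 2.182 -2.908
vertex -1.185 3.148 -2.097
endloop
endfacet
facet normal -0.562 -0.305 -0.769
outer loop
vertex -1.739 2.182 -2.908
vertex -1.875 2.772 -3.043
vertex -1.429 2.375 -3.211
endloop
endfacet
facet normal 0.698 -0.651 0.299
outer loop
vertex -1.739 2.182 -2.908
vertex -1.429 2.375 -3.211
vertex -1.185 3.148 -2.097
endloop
endfacet
facet normal -0.561 -0.304 -0.770
outer loop
vertex -1.429 2.375 -3.211
vertex -1.875 2.772 -3.043
vertex -1.38 2.801 -3.415
endloop
endfacet
facet normal 0.981 -0.162 -0.103
outer loop
vertex -1.429 2.375 -3.211
vertex -1.38 2.801 -3.415
vertex -1.185 3.148 -2.097
endloop
endfacet

endsolid


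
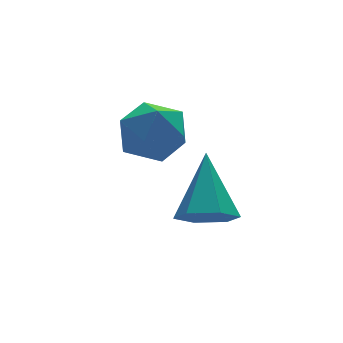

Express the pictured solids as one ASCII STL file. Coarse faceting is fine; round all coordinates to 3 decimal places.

solid 
facet normal -0.346 -0.631 -0.694
outer loop
vertex 2.179 -0.587 -2.686
vertex 1.528 -0.735 -2.227
vertex 1.513 -0.132 -2.768
endloop
endfacet
facet normal 0.543 0.715 -0.440
outer loop
vertex 2.179 -0.587 -2.686
vertex 1.513 -0.132 -2.768
vertex 2.212 0.515 -0.853
endloop
endfacet
facet normal -0.345 -0.631 -0.694
outer loop
vertex 1.513 -0.132 -2.768
vertex 1.528 -0.735 -2.227
vertex 0.863 -0.28 -2.31
endloop
endfacet
facet normal -0.341 0.921 -0.187
outer loop
vertex 1.513 -0.132 -2.768
vertex 0.863 -0.28 -2.31
vertex 2.212 0.515 -0.853
endloop
endfacet
facet normal -0.345 -0.631 -0.695
outer loop
vertex 0.863 -0.28 -2.31
vertex 1.528 -0.735 -2.227
vertex 0.877 -0.883 -1.769
endloop
endfacet
facet normal -0.769 0.417 0.485
outer loop
vertex 0.863 -0.28 -2.31
vertex 0.877 -0.883 -1.769
vertex 2.212 0.515 -0.853
endloop
endfacet
facet normal -0.346 -0.630 -0.695
outer loop
vertex 0.877 -0.883 -1.769
vertex 1.528 -0.735 -2.227
vertex 1.542 -1.338 -1.687
endloop
endfacet
facet normal -0.312 -0.294 0.903
outer loop
vertex 0.877 -0.883 -1.769
vertex 1.542 -1.338 -1.687
vertex 2.212 0.515 -0.853
endloop
endfacet
facet normal -0.345 -0.631 -0.695
outer loop
vertex 1.542 -1.338 -1.687
vertex 1.528 -0.735 -2.227
vertex 2.193 -1.189 -2.145
endloop
endfacet
facet normal 0.572 -0.500 0.651
outer loop
vertex 1.542 -1.338 -1.687
vertex 2.193 -1.189 -2.145
vertex 2.212 0.515 -0.853
endloop
endfacet
facet normal -0.346 -0.632 -0.694
outer loop
vertex 2.193 -1.189 -2.145
vertex 1.528 -0.735 -2.227
vertex 2.179 -0.587 -2.686
endloop
endfacet
facet normal 1.000 0.005 -0.021
outer loop
vertex 2.193 -1.189 -2.145
vertex 2.179 -0.587 -2.686
vertex 2.212 0.515 -0.853
endloop
endfacet
facet normal -0.306 0.273 0.912
outer loop
vertex 1.593 2.546 0.062
vertex 0.698 2.111 -0.108
vertex 1.45 1.577 0.304
endloop
endfacet
facet normal 0.400 0.166 0.901
outer loop
vertex 1.593 2.546 0.062
vertex 1.45 1.577 0.304
vertex 2.313 1.866 -0.132
endloop
endfacet
facet normal 0.682 0.604 0.414
outer loop
vertex 1.593 2.546 0.062
vertex 2.313 1.866 -0.132
vertex 2.095 2.579 -0.813
endloop
endfacet
facet normal 0.150 0.981 0.123
outer loop
vertex 1.593 2.546 0.062
vertex 2.095 2.579 -0.813
vertex 1.097 2.73 -0.798
endloop
endfacet
facet normal -0.459 0.777 0.431
outer loop
vertex 1.593 2.546 0.062
vertex 1.097 2.73 -0.798
vertex 0.698 2.111 -0.108
endloop
endfacet
facet normal 0.518 -0.506 0.690
outer loop
vertex 2.313 1.866 -0.132
vertex 1.45 1.577 0.304
vertex 1.863 1.01 -0.422
endloop
endfacet
facet normal -0.624 -0.332 0.708
outer loop
vertex 1.45 1.577 0.304
vertex 0.698 2.111 -0.108
vertex 0.865 1.161 -0.407
endloop
endfacet
facet normal -0.873 0.483 -0.071
outer loop
vertex 0.698 2.111 -0.108
vertex 1.097 2.73 -0.798
vertex 0.647 1.874 -1.088
endloop
endfacet
facet normal 0.115 0.813 -0.570
outer loop
vertex 1.097 2.73 -0.798
vertex 2.095 2.579 -0.813
vertex 1.51 2.163 -1.524
endloop
endfacet
facet normal 0.974 0.203 -0.100
outer loop
vertex 2.095 2.579 -0.813
vertex 2.313 1.866 -0.132
vertex 2.262 1.629 -1.112
endloop
endfacet
facet normal -0.150 -0.981 -0.123
outer loop
vertex 1.367 1.194 -1.282
vertex 1.863 1.01 -0.422
vertex 0.865 1.161 -0.407
endloop
endfacet
facet normal -0.682 -0.604 -0.414
outer loop
vertex 1.367 1.194 -1.282
vertex 0.865 1.161 -0.407
vertex 0.647 1.874 -1.088
endloop
endfacet
facet normal -0.400 -0.166 -0.901
outer loop
vertex 1.367 1.194 -1.282
vertex 0.647 1.874 -1.088
vertex 1.51 2.163 -1.524
endloop
endfacet
facet normal 0.306 -0.273 -0.912
outer loop
vertex 1.367 1.194 -1.282
vertex 1.51 2.163 -1.524
vertex 2.262 1.629 -1.112
endloop
endfacet
facet normal 0.459 -0.777 -0.431
outer loop
vertex 1.367 1.194 -1.282
vertex 2.262 1.629 -1.112
vertex 1.863 1.01 -0.422
endloop
endfacet
facet normal -0.115 -0.813 0.570
outer loop
vertex 0.865 1.161 -0.407
vertex 1.863 1.01 -0.422
vertex 1.45 1.577 0.304
endloop
endfacet
facet normal -0.974 -0.203 0.100
outer loop
vertex 0.647 1.874 -1.088
vertex 0.865 1.161 -0.407
vertex 0.698 2.111 -0.108
endloop
endfacet
facet normal -0.518 0.506 -0.690
outer loop
vertex 1.51 2.163 -1.524
vertex 0.647 1.874 -1.088
vertex 1.097 2.73 -0.798
endloop
endfacet
facet normal 0.624 0.332 -0.708
outer loop
vertex 2.262 1.629 -1.112
vertex 1.51 2.163 -1.524
vertex 2.095 2.579 -0.813
endloop
endfacet
facet normal 0.873 -0.483 0.071
outer loop
vertex 1.863 1.01 -0.422
vertex 2.262 1.629 -1.112
vertex 2.313 1.866 -0.132
endloop
endfacet

endsolid


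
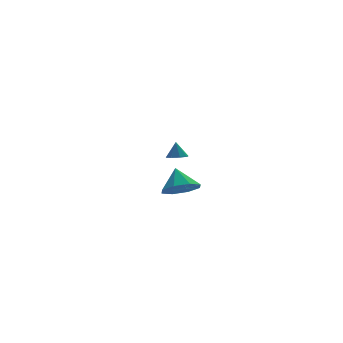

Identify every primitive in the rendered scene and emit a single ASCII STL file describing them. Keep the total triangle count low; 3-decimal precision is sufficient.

solid 
facet normal -0.045 -0.287 -0.957
outer loop
vertex -0.617 3.75 1.259
vertex -1.243 3.821 1.267
vertex -0.754 4.195 1.132
endloop
endfacet
facet normal 0.856 0.367 0.363
outer loop
vertex -0.617 3.75 1.259
vertex -0.754 4.195 1.132
vertex -1.197 4.119 2.253
endloop
endfacet
facet normal -0.044 -0.287 -0.957
outer loop
vertex -0.754 4.195 1.132
vertex -1.243 3.821 1.267
vertex -1.178 4.42 1.084
endloop
endfacet
facet normal 0.436 0.870 0.231
outer loop
vertex -0.754 4.195 1.132
vertex -1.178 4.42 1.084
vertex -1.197 4.119 2.253
endloop
endfacet
facet normal -0.044 -0.287 -0.957
outer loop
vertex -1.178 4.42 1.084
vertex -1.243 3.821 1.267
vertex -1.64 4.295 1.143
endloop
endfacet
facet normal -0.225 0.944 0.240
outer loop
vertex -1.178 4.42 1.084
vertex -1.64 4.295 1.143
vertex -1.197 4.119 2.253
endloop
endfacet
facet normal -0.047 -0.289 -0.956
outer loop
vertex -1.64 4.295 1.143
vertex -1.243 3.821 1.267
vertex -1.869 3.892 1.276
endloop
endfacet
facet normal -0.743 0.549 0.383
outer loop
vertex -1.64 4.295 1.143
vertex -1.869 3.892 1.276
vertex -1.197 4.119 2.253
endloop
endfacet
facet normal -0.046 -0.288 -0.957
outer loop
vertex -1.869 3.892 1.276
vertex -1.243 3.821 1.267
vertex -1.732 3.448 1.403
endloop
endfacet
facet normal -0.812 -0.085 0.578
outer loop
vertex -1.869 3.892 1.276
vertex -1.732 3.448 1.403
vertex -1.197 4.119 2.253
endloop
endfacet
facet normal -0.046 -0.289 -0.956
outer loop
vertex -1.732 3.448 1.403
vertex -1.243 3.821 1.267
vertex -1.309 3.222 1.451
endloop
endfacet
facet normal -0.393 -0.585 0.709
outer loop
vertex -1.732 3.448 1.403
vertex -1.309 3.222 1.451
vertex -1.197 4.119 2.253
endloop
endfacet
facet normal -0.043 -0.289 -0.956
outer loop
vertex -1.309 3.222 1.451
vertex -1.243 3.821 1.267
vertex -0.847 3.348 1.392
endloop
endfacet
facet normal 0.270 -0.660 0.701
outer loop
vertex -1.309 3.222 1.451
vertex -0.847 3.348 1.392
vertex -1.197 4.119 2.253
endloop
endfacet
facet normal -0.045 -0.290 -0.956
outer loop
vertex -0.847 3.348 1.392
vertex -1.243 3.821 1.267
vertex -0.617 3.75 1.259
endloop
endfacet
facet normal 0.787 -0.266 0.558
outer loop
vertex -0.847 3.348 1.392
vertex -0.617 3.75 1.259
vertex -1.197 4.119 2.253
endloop
endfacet
facet normal -0.039 -0.632 -0.774
outer loop
vertex -3.126 -3.922 2.513
vertex -3.958 -3.406 2.134
vertex -2.918 -3.326 2.016
endloop
endfacet
facet normal 0.818 0.173 0.549
outer loop
vertex -3.126 -3.922 2.513
vertex -2.918 -3.326 2.016
vertex -3.902 -2.514 3.226
endloop
endfacet
facet normal -0.039 -0.631 -0.774
outer loop
vertex -2.918 -3.326 2.016
vertex -3.958 -3.406 2.134
vertex -3.319 -2.776 1.588
endloop
endfacet
facet normal 0.736 0.659 0.157
outer loop
vertex -2.918 -3.326 2.016
vertex -3.319 -2.776 1.588
vertex -3.902 -2.514 3.226
endloop
endfacet
facet normal -0.039 -0.632 -0.774
outer loop
vertex -3.319 -2.776 1.588
vertex -3.958 -3.406 2.134
vertex -4.095 -2.596 1.48
endloop
endfacet
facet normal 0.235 0.969 -0.071
outer loop
vertex -3.319 -2.776 1.588
vertex -4.095 -2.596 1.48
vertex -3.902 -2.514 3.226
endloop
endfacet
facet normal -0.041 -0.632 -0.774
outer loop
vertex -4.095 -2.596 1.48
vertex -3.958 -3.406 2.134
vertex -4.79 -2.889 1.756
endloop
endfacet
facet normal -0.389 0.921 -0.000
outer loop
vertex -4.095 -2.596 1.48
vertex -4.79 -2.889 1.756
vertex -3.902 -2.514 3.226
endloop
endfacet
facet normal -0.040 -0.631 -0.775
outer loop
vertex -4.79 -2.889 1.756
vertex -3.958 -3.406 2.134
vertex -4.998 -3.486 2.253
endloop
endfacet
facet normal -0.773 0.543 0.328
outer loop
vertex -4.79 -2.889 1.756
vertex -4.998 -3.486 2.253
vertex -3.902 -2.514 3.226
endloop
endfacet
facet normal -0.040 -0.632 -0.774
outer loop
vertex -4.998 -3.486 2.253
vertex -3.958 -3.406 2.134
vertex -4.597 -4.035 2.681
endloop
endfacet
facet normal -0.691 0.057 0.721
outer loop
vertex -4.998 -3.486 2.253
vertex -4.597 -4.035 2.681
vertex -3.902 -2.514 3.226
endloop
endfacet
facet normal -0.039 -0.633 -0.773
outer loop
vertex -4.597 -4.035 2.681
vertex -3.958 -3.406 2.134
vertex -3.821 -4.215 2.789
endloop
endfacet
facet normal -0.191 -0.253 0.949
outer loop
vertex -4.597 -4.035 2.681
vertex -3.821 -4.215 2.789
vertex -3.902 -2.514 3.226
endloop
endfacet
facet normal -0.040 -0.633 -0.773
outer loop
vertex -3.821 -4.215 2.789
vertex -3.958 -3.406 2.134
vertex -3.126 -3.922 2.513
endloop
endfacet
facet normal 0.435 -0.205 0.877
outer loop
vertex -3.821 -4.215 2.789
vertex -3.126 -3.922 2.513
vertex -3.902 -2.514 3.226
endloop
endfacet

endsolid


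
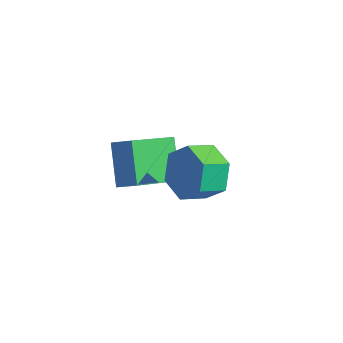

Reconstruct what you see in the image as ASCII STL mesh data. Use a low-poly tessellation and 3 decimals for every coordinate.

solid 
facet normal -0.540 0.493 0.683
outer loop
vertex -0.947 -0.502 -2.931
vertex -0.215 -0.339 -2.47
vertex -0.667 1.301 -4.011
endloop
endfacet
facet normal -0.831 -0.185 -0.525
outer loop
vertex 0.235 0.479 -5.15
vertex -0.947 -0.502 -2.931
vertex -0.667 1.301 -4.011
endloop
endfacet
facet normal -0.541 0.492 0.682
outer loop
vertex -0.667 1.301 -4.011
vertex -0.215 -0.339 -2.47
vertex 0.064 1.464 -3.549
endloop
endfacet
facet normal 0.132 0.850 -0.509
outer loop
vertex 0.064 1.464 -3.549
vertex 0.235 0.479 -5.15
vertex -0.667 1.301 -4.011
endloop
endfacet
facet normal -0.132 -0.850 0.510
outer loop
vertex -0.947 -0.502 -2.931
vertex 0.687 -1.161 -3.609
vertex -0.215 -0.339 -2.47
endloop
endfacet
facet normal -0.831 -0.185 -0.525
outer loop
vertex -0.044 -1.324 -4.071
vertex -0.947 -0.502 -2.931
vertex 0.235 0.479 -5.15
endloop
endfacet
facet normal -0.132 -0.851 0.509
outer loop
vertex -0.044 -1.324 -4.071
vertex 0.687 -1.161 -3.609
vertex -0.947 -0.502 -2.931
endloop
endfacet
facet normal 0.831 0.185 0.524
outer loop
vertex -0.215 -0.339 -2.47
vertex 0.687 -1.161 -3.609
vertex 0.064 1.464 -3.549
endloop
endfacet
facet normal 0.131 0.851 -0.509
outer loop
vertex 0.967 0.642 -4.689
vertex 0.235 0.479 -5.15
vertex 0.064 1.464 -3.549
endloop
endfacet
facet normal 0.831 0.185 0.525
outer loop
vertex 0.064 1.464 -3.549
vertex 0.687 -1.161 -3.609
vertex 0.967 0.642 -4.689
endloop
endfacet
facet normal 0.540 -0.492 -0.683
outer loop
vertex 0.967 0.642 -4.689
vertex -0.044 -1.324 -4.071
vertex 0.235 0.479 -5.15
endloop
endfacet
facet normal 0.541 -0.492 -0.682
outer loop
vertex 0.687 -1.161 -3.609
vertex -0.044 -1.324 -4.071
vertex 0.967 0.642 -4.689
endloop
endfacet
facet normal 0.309 0.840 -0.447
outer loop
vertex 4.035 -0.794 -0.466
vertex 3.408 -0.942 -1.178
vertex 3.147 -0.435 -0.406
endloop
endfacet
facet normal 0.220 0.394 0.892
outer loop
vertex 4.035 -0.794 -0.466
vertex 3.147 -0.435 -0.406
vertex 3.719 -1.65 -0.01
endloop
endfacet
facet normal 0.220 0.394 0.892
outer loop
vertex 3.719 -1.65 -0.01
vertex 3.147 -0.435 -0.406
vertex 2.831 -1.291 0.05
endloop
endfacet
facet normal -0.309 -0.840 0.447
outer loop
vertex 3.719 -1.65 -0.01
vertex 2.831 -1.291 0.05
vertex 3.092 -1.798 -0.722
endloop
endfacet
facet normal 0.310 0.839 -0.446
outer loop
vertex 3.147 -0.435 -0.406
vertex 3.408 -0.942 -1.178
vertex 2.52 -0.582 -1.118
endloop
endfacet
facet normal -0.691 0.522 0.501
outer loop
vertex 3.147 -0.435 -0.406
vertex 2.52 -0.582 -1.118
vertex 2.831 -1.291 0.05
endloop
endfacet
facet normal -0.691 0.522 0.501
outer loop
vertex 2.831 -1.291 0.05
vertex 2.52 -0.582 -1.118
vertex 2.204 -1.438 -0.662
endloop
endfacet
facet normal -0.310 -0.839 0.446
outer loop
vertex 2.831 -1.291 0.05
vertex 2.204 -1.438 -0.662
vertex 3.092 -1.798 -0.722
endloop
endfacet
facet normal 0.310 0.839 -0.447
outer loop
vertex 2.52 -0.582 -1.118
vertex 3.408 -0.942 -1.178
vertex 2.781 -1.09 -1.89
endloop
endfacet
facet normal -0.911 0.128 -0.392
outer loop
vertex 2.52 -0.582 -1.118
vertex 2.781 -1.09 -1.89
vertex 2.204 -1.438 -0.662
endloop
endfacet
facet normal -0.911 0.128 -0.392
outer loop
vertex 2.204 -1.438 -0.662
vertex 2.781 -1.09 -1.89
vertex 2.465 -1.946 -1.434
endloop
endfacet
facet normal -0.310 -0.839 0.447
outer loop
vertex 2.204 -1.438 -0.662
vertex 2.465 -1.946 -1.434
vertex 3.092 -1.798 -0.722
endloop
endfacet
facet normal 0.309 0.840 -0.447
outer loop
vertex 2.781 -1.09 -1.89
vertex 3.408 -0.942 -1.178
vertex 3.669 -1.449 -1.95
endloop
endfacet
facet normal -0.220 -0.394 -0.892
outer loop
vertex 2.781 -1.09 -1.89
vertex 3.669 -1.449 -1.95
vertex 2.465 -1.946 -1.434
endloop
endfacet
facet normal -0.220 -0.394 -0.892
outer loop
vertex 2.465 -1.946 -1.434
vertex 3.669 -1.449 -1.95
vertex 3.353 -2.305 -1.494
endloop
endfacet
facet normal -0.309 -0.840 0.447
outer loop
vertex 2.465 -1.946 -1.434
vertex 3.353 -2.305 -1.494
vertex 3.092 -1.798 -0.722
endloop
endfacet
facet normal 0.310 0.839 -0.446
outer loop
vertex 3.669 -1.449 -1.95
vertex 3.408 -0.942 -1.178
vertex 4.296 -1.302 -1.238
endloop
endfacet
facet normal 0.691 -0.522 -0.501
outer loop
vertex 3.669 -1.449 -1.95
vertex 4.296 -1.302 -1.238
vertex 3.353 -2.305 -1.494
endloop
endfacet
facet normal 0.691 -0.522 -0.501
outer loop
vertex 3.353 -2.305 -1.494
vertex 4.296 -1.302 -1.238
vertex 3.98 -2.158 -0.782
endloop
endfacet
facet normal -0.310 -0.839 0.446
outer loop
vertex 3.353 -2.305 -1.494
vertex 3.98 -2.158 -0.782
vertex 3.092 -1.798 -0.722
endloop
endfacet
facet normal 0.310 0.839 -0.447
outer loop
vertex 4.296 -1.302 -1.238
vertex 3.408 -0.942 -1.178
vertex 4.035 -0.794 -0.466
endloop
endfacet
facet normal 0.911 -0.128 0.392
outer loop
vertex 4.296 -1.302 -1.238
vertex 4.035 -0.794 -0.466
vertex 3.98 -2.158 -0.782
endloop
endfacet
facet normal 0.911 -0.128 0.392
outer loop
vertex 3.98 -2.158 -0.782
vertex 4.035 -0.794 -0.466
vertex 3.719 -1.65 -0.01
endloop
endfacet
facet normal -0.310 -0.839 0.447
outer loop
vertex 3.98 -2.158 -0.782
vertex 3.719 -1.65 -0.01
vertex 3.092 -1.798 -0.722
endloop
endfacet

endsolid


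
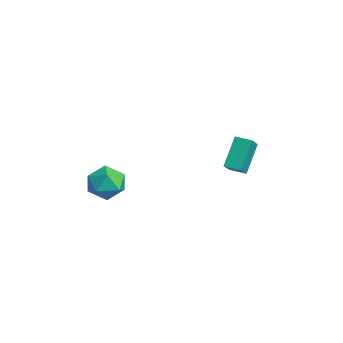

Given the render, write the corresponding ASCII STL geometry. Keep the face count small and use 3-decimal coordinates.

solid 
facet normal -0.633 0.482 -0.606
outer loop
vertex 2.145 3.915 -0.582
vertex 2.796 4.639 -0.686
vertex 2.978 2.927 -2.237
endloop
endfacet
facet normal -0.665 -0.739 0.107
outer loop
vertex 3.984 2.161 -1.274
vertex 2.145 3.915 -0.582
vertex 2.978 2.927 -2.237
endloop
endfacet
facet normal -0.634 0.481 -0.606
outer loop
vertex 2.978 2.927 -2.237
vertex 2.796 4.639 -0.686
vertex 3.629 3.652 -2.342
endloop
endfacet
facet normal 0.397 -0.470 -0.788
outer loop
vertex 3.629 3.652 -2.342
vertex 3.984 2.161 -1.274
vertex 2.978 2.927 -2.237
endloop
endfacet
facet normal -0.397 0.470 0.788
outer loop
vertex 2.145 3.915 -0.582
vertex 3.802 3.873 0.277
vertex 2.796 4.639 -0.686
endloop
endfacet
facet normal -0.665 -0.739 0.106
outer loop
vertex 3.151 3.148 0.382
vertex 2.145 3.915 -0.582
vertex 3.984 2.161 -1.274
endloop
endfacet
facet normal -0.397 0.470 0.788
outer loop
vertex 3.151 3.148 0.382
vertex 3.802 3.873 0.277
vertex 2.145 3.915 -0.582
endloop
endfacet
facet normal 0.665 0.739 -0.106
outer loop
vertex 2.796 4.639 -0.686
vertex 3.802 3.873 0.277
vertex 3.629 3.652 -2.342
endloop
endfacet
facet normal 0.397 -0.470 -0.788
outer loop
vertex 4.635 2.885 -1.378
vertex 3.984 2.161 -1.274
vertex 3.629 3.652 -2.342
endloop
endfacet
facet normal 0.665 0.739 -0.106
outer loop
vertex 3.629 3.652 -2.342
vertex 3.802 3.873 0.277
vertex 4.635 2.885 -1.378
endloop
endfacet
facet normal 0.633 -0.482 0.606
outer loop
vertex 4.635 2.885 -1.378
vertex 3.151 3.148 0.382
vertex 3.984 2.161 -1.274
endloop
endfacet
facet normal 0.633 -0.481 0.606
outer loop
vertex 3.802 3.873 0.277
vertex 3.151 3.148 0.382
vertex 4.635 2.885 -1.378
endloop
endfacet
facet normal 0.121 0.347 0.930
outer loop
vertex 1.197 -2.462 -2.445
vertex 0.383 -3.286 -2.031
vertex 1.579 -3.573 -2.08
endloop
endfacet
facet normal 0.719 0.427 0.548
outer loop
vertex 1.197 -2.462 -2.445
vertex 1.579 -3.573 -2.08
vertex 2.05 -3.063 -3.096
endloop
endfacet
facet normal 0.564 0.826 -0.023
outer loop
vertex 1.197 -2.462 -2.445
vertex 2.05 -3.063 -3.096
vertex 1.146 -2.462 -3.675
endloop
endfacet
facet normal -0.129 0.992 0.005
outer loop
vertex 1.197 -2.462 -2.445
vertex 1.146 -2.462 -3.675
vertex 0.116 -2.6 -3.017
endloop
endfacet
facet normal -0.403 0.696 0.594
outer loop
vertex 1.197 -2.462 -2.445
vertex 0.116 -2.6 -3.017
vertex 0.383 -3.286 -2.031
endloop
endfacet
facet normal 0.923 -0.217 0.319
outer loop
vertex 2.05 -3.063 -3.096
vertex 1.579 -3.573 -2.08
vertex 1.764 -4.26 -3.083
endloop
endfacet
facet normal -0.045 -0.346 0.937
outer loop
vertex 1.579 -3.573 -2.08
vertex 0.383 -3.286 -2.031
vertex 0.734 -4.398 -2.425
endloop
endfacet
facet normal -0.893 0.218 0.393
outer loop
vertex 0.383 -3.286 -2.031
vertex 0.116 -2.6 -3.017
vertex -0.17 -3.797 -3.004
endloop
endfacet
facet normal -0.451 0.696 -0.560
outer loop
vertex 0.116 -2.6 -3.017
vertex 1.146 -2.462 -3.675
vertex 0.301 -3.287 -4.02
endloop
endfacet
facet normal 0.672 0.427 -0.606
outer loop
vertex 1.146 -2.462 -3.675
vertex 2.05 -3.063 -3.096
vertex 1.497 -3.574 -4.069
endloop
endfacet
facet normal 0.129 -0.992 -0.005
outer loop
vertex 0.683 -4.398 -3.655
vertex 1.764 -4.26 -3.083
vertex 0.734 -4.398 -2.425
endloop
endfacet
facet normal -0.564 -0.826 0.023
outer loop
vertex 0.683 -4.398 -3.655
vertex 0.734 -4.398 -2.425
vertex -0.17 -3.797 -3.004
endloop
endfacet
facet normal -0.719 -0.427 -0.548
outer loop
vertex 0.683 -4.398 -3.655
vertex -0.17 -3.797 -3.004
vertex 0.301 -3.287 -4.02
endloop
endfacet
facet normal -0.121 -0.347 -0.930
outer loop
vertex 0.683 -4.398 -3.655
vertex 0.301 -3.287 -4.02
vertex 1.497 -3.574 -4.069
endloop
endfacet
facet normal 0.403 -0.696 -0.594
outer loop
vertex 0.683 -4.398 -3.655
vertex 1.497 -3.574 -4.069
vertex 1.764 -4.26 -3.083
endloop
endfacet
facet normal 0.451 -0.696 0.560
outer loop
vertex 0.734 -4.398 -2.425
vertex 1.764 -4.26 -3.083
vertex 1.579 -3.573 -2.08
endloop
endfacet
facet normal -0.672 -0.427 0.606
outer loop
vertex -0.17 -3.797 -3.004
vertex 0.734 -4.398 -2.425
vertex 0.383 -3.286 -2.031
endloop
endfacet
facet normal -0.923 0.217 -0.319
outer loop
vertex 0.301 -3.287 -4.02
vertex -0.17 -3.797 -3.004
vertex 0.116 -2.6 -3.017
endloop
endfacet
facet normal 0.045 0.346 -0.937
outer loop
vertex 1.497 -3.574 -4.069
vertex 0.301 -3.287 -4.02
vertex 1.146 -2.462 -3.675
endloop
endfacet
facet normal 0.893 -0.218 -0.393
outer loop
vertex 1.764 -4.26 -3.083
vertex 1.497 -3.574 -4.069
vertex 2.05 -3.063 -3.096
endloop
endfacet

endsolid


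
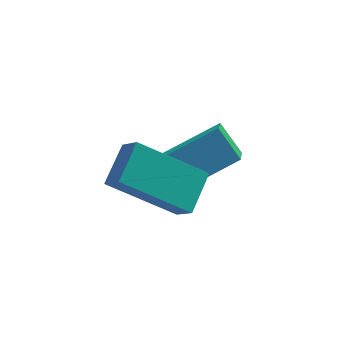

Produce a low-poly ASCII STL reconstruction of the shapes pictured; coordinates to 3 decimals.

solid 
facet normal -0.820 0.171 0.546
outer loop
vertex -3.77 -2.105 -0.249
vertex -3.264 -1.216 0.232
vertex -4.055 -1.63 -0.826
endloop
endfacet
facet normal -0.448 -0.786 -0.426
outer loop
vertex -2.456 -1.964 -1.892
vertex -3.77 -2.105 -0.249
vertex -4.055 -1.63 -0.826
endloop
endfacet
facet normal -0.820 0.171 0.546
outer loop
vertex -4.055 -1.63 -0.826
vertex -3.264 -1.216 0.232
vertex -3.549 -0.741 -0.345
endloop
endfacet
facet normal -0.357 0.593 -0.721
outer loop
vertex -3.549 -0.741 -0.345
vertex -2.456 -1.964 -1.892
vertex -4.055 -1.63 -0.826
endloop
endfacet
facet normal 0.357 -0.593 0.721
outer loop
vertex -3.77 -2.105 -0.249
vertex -1.665 -1.55 -0.834
vertex -3.264 -1.216 0.232
endloop
endfacet
facet normal -0.448 -0.786 -0.426
outer loop
vertex -2.171 -2.439 -1.315
vertex -3.77 -2.105 -0.249
vertex -2.456 -1.964 -1.892
endloop
endfacet
facet normal 0.357 -0.593 0.721
outer loop
vertex -2.171 -2.439 -1.315
vertex -1.665 -1.55 -0.834
vertex -3.77 -2.105 -0.249
endloop
endfacet
facet normal 0.448 0.786 0.426
outer loop
vertex -3.264 -1.216 0.232
vertex -1.665 -1.55 -0.834
vertex -3.549 -0.741 -0.345
endloop
endfacet
facet normal -0.357 0.593 -0.721
outer loop
vertex -1.95 -1.075 -1.411
vertex -2.456 -1.964 -1.892
vertex -3.549 -0.741 -0.345
endloop
endfacet
facet normal 0.448 0.786 0.426
outer loop
vertex -3.549 -0.741 -0.345
vertex -1.665 -1.55 -0.834
vertex -1.95 -1.075 -1.411
endloop
endfacet
facet normal 0.820 -0.171 -0.546
outer loop
vertex -1.95 -1.075 -1.411
vertex -2.171 -2.439 -1.315
vertex -2.456 -1.964 -1.892
endloop
endfacet
facet normal 0.820 -0.171 -0.546
outer loop
vertex -1.665 -1.55 -0.834
vertex -2.171 -2.439 -1.315
vertex -1.95 -1.075 -1.411
endloop
endfacet
facet normal -0.446 0.656 0.608
outer loop
vertex -1.254 -0.079 -0.711
vertex -0.967 1.471 -2.173
vertex -3.015 -0.521 -1.525
endloop
endfacet
facet normal -0.134 -0.721 0.680
outer loop
vertex -2.573 -1.171 -2.127
vertex -1.254 -0.079 -0.711
vertex -3.015 -0.521 -1.525
endloop
endfacet
facet normal -0.446 0.656 0.608
outer loop
vertex -3.015 -0.521 -1.525
vertex -0.967 1.471 -2.173
vertex -2.728 1.029 -2.987
endloop
endfacet
facet normal -0.885 -0.222 -0.409
outer loop
vertex -2.728 1.029 -2.987
vertex -2.573 -1.171 -2.127
vertex -3.015 -0.521 -1.525
endloop
endfacet
facet normal 0.885 0.222 0.409
outer loop
vertex -1.254 -0.079 -0.711
vertex -0.525 0.821 -2.775
vertex -0.967 1.471 -2.173
endloop
endfacet
facet normal -0.134 -0.721 0.680
outer loop
vertex -0.812 -0.729 -1.313
vertex -1.254 -0.079 -0.711
vertex -2.573 -1.171 -2.127
endloop
endfacet
facet normal 0.885 0.222 0.409
outer loop
vertex -0.812 -0.729 -1.313
vertex -0.525 0.821 -2.775
vertex -1.254 -0.079 -0.711
endloop
endfacet
facet normal 0.134 0.721 -0.680
outer loop
vertex -0.967 1.471 -2.173
vertex -0.525 0.821 -2.775
vertex -2.728 1.029 -2.987
endloop
endfacet
facet normal -0.885 -0.222 -0.409
outer loop
vertex -2.286 0.379 -3.589
vertex -2.573 -1.171 -2.127
vertex -2.728 1.029 -2.987
endloop
endfacet
facet normal 0.134 0.721 -0.680
outer loop
vertex -2.728 1.029 -2.987
vertex -0.525 0.821 -2.775
vertex -2.286 0.379 -3.589
endloop
endfacet
facet normal 0.446 -0.656 -0.608
outer loop
vertex -2.286 0.379 -3.589
vertex -0.812 -0.729 -1.313
vertex -2.573 -1.171 -2.127
endloop
endfacet
facet normal 0.446 -0.656 -0.608
outer loop
vertex -0.525 0.821 -2.775
vertex -0.812 -0.729 -1.313
vertex -2.286 0.379 -3.589
endloop
endfacet

endsolid


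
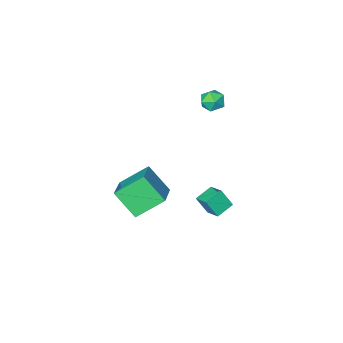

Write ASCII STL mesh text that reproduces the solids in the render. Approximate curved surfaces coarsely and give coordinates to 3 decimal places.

solid 
facet normal -0.361 0.382 -0.851
outer loop
vertex -1.661 2.863 -3.886
vertex -0.822 2.985 -4.187
vertex -1.672 2.049 -4.247
endloop
endfacet
facet normal -0.932 -0.136 0.335
outer loop
vertex -1.318 1.675 -3.413
vertex -1.661 2.863 -3.886
vertex -1.672 2.049 -4.247
endloop
endfacet
facet normal -0.361 0.383 -0.850
outer loop
vertex -1.672 2.049 -4.247
vertex -0.822 2.985 -4.187
vertex -0.833 2.172 -4.548
endloop
endfacet
facet normal -0.011 -0.914 -0.405
outer loop
vertex -0.833 2.172 -4.548
vertex -1.318 1.675 -3.413
vertex -1.672 2.049 -4.247
endloop
endfacet
facet normal 0.012 0.914 0.405
outer loop
vertex -1.661 2.863 -3.886
vertex -0.468 2.611 -3.353
vertex -0.822 2.985 -4.187
endloop
endfacet
facet normal -0.932 -0.136 0.335
outer loop
vertex -1.307 2.488 -3.052
vertex -1.661 2.863 -3.886
vertex -1.318 1.675 -3.413
endloop
endfacet
facet normal 0.012 0.914 0.406
outer loop
vertex -1.307 2.488 -3.052
vertex -0.468 2.611 -3.353
vertex -1.661 2.863 -3.886
endloop
endfacet
facet normal 0.932 0.136 -0.335
outer loop
vertex -0.822 2.985 -4.187
vertex -0.468 2.611 -3.353
vertex -0.833 2.172 -4.548
endloop
endfacet
facet normal -0.013 -0.914 -0.406
outer loop
vertex -0.479 1.797 -3.714
vertex -1.318 1.675 -3.413
vertex -0.833 2.172 -4.548
endloop
endfacet
facet normal 0.932 0.136 -0.335
outer loop
vertex -0.833 2.172 -4.548
vertex -0.468 2.611 -3.353
vertex -0.479 1.797 -3.714
endloop
endfacet
facet normal 0.361 -0.383 0.851
outer loop
vertex -0.479 1.797 -3.714
vertex -1.307 2.488 -3.052
vertex -1.318 1.675 -3.413
endloop
endfacet
facet normal 0.361 -0.382 0.851
outer loop
vertex -0.468 2.611 -3.353
vertex -1.307 2.488 -3.052
vertex -0.479 1.797 -3.714
endloop
endfacet
facet normal 0.211 0.971 -0.113
outer loop
vertex -2.643 -0.444 -0.4
vertex -3.248 -0.295 -0.247
vertex -2.803 -0.338 0.212
endloop
endfacet
facet normal 0.786 0.609 0.100
outer loop
vertex -2.643 -0.444 -0.4
vertex -2.803 -0.338 0.212
vertex -2.409 -0.822 0.063
endloop
endfacet
facet normal 0.918 0.099 -0.383
outer loop
vertex -2.643 -0.444 -0.4
vertex -2.409 -0.822 0.063
vertex -2.612 -1.078 -0.489
endloop
endfacet
facet normal 0.423 0.146 -0.894
outer loop
vertex -2.643 -0.444 -0.4
vertex -2.612 -1.078 -0.489
vertex -3.13 -0.753 -0.681
endloop
endfacet
facet normal -0.015 0.686 -0.728
outer loop
vertex -2.643 -0.444 -0.4
vertex -3.13 -0.753 -0.681
vertex -3.248 -0.295 -0.247
endloop
endfacet
facet normal 0.630 0.291 0.720
outer loop
vertex -2.409 -0.822 0.063
vertex -2.803 -0.338 0.212
vertex -2.87 -0.907 0.501
endloop
endfacet
facet normal -0.303 0.876 0.376
outer loop
vertex -2.803 -0.338 0.212
vertex -3.248 -0.295 -0.247
vertex -3.388 -0.582 0.309
endloop
endfacet
facet normal -0.666 0.416 -0.620
outer loop
vertex -3.248 -0.295 -0.247
vertex -3.13 -0.753 -0.681
vertex -3.591 -0.838 -0.243
endloop
endfacet
facet normal 0.043 -0.456 -0.889
outer loop
vertex -3.13 -0.753 -0.681
vertex -2.612 -1.078 -0.489
vertex -3.197 -1.322 -0.392
endloop
endfacet
facet normal 0.844 -0.533 -0.063
outer loop
vertex -2.612 -1.078 -0.489
vertex -2.409 -0.822 0.063
vertex -2.752 -1.365 0.067
endloop
endfacet
facet normal -0.423 -0.146 0.894
outer loop
vertex -3.357 -1.216 0.22
vertex -2.87 -0.907 0.501
vertex -3.388 -0.582 0.309
endloop
endfacet
facet normal -0.918 -0.099 0.383
outer loop
vertex -3.357 -1.216 0.22
vertex -3.388 -0.582 0.309
vertex -3.591 -0.838 -0.243
endloop
endfacet
facet normal -0.786 -0.609 -0.100
outer loop
vertex -3.357 -1.216 0.22
vertex -3.591 -0.838 -0.243
vertex -3.197 -1.322 -0.392
endloop
endfacet
facet normal -0.211 -0.971 0.113
outer loop
vertex -3.357 -1.216 0.22
vertex -3.197 -1.322 -0.392
vertex -2.752 -1.365 0.067
endloop
endfacet
facet normal 0.015 -0.686 0.728
outer loop
vertex -3.357 -1.216 0.22
vertex -2.752 -1.365 0.067
vertex -2.87 -0.907 0.501
endloop
endfacet
facet normal -0.043 0.456 0.889
outer loop
vertex -3.388 -0.582 0.309
vertex -2.87 -0.907 0.501
vertex -2.803 -0.338 0.212
endloop
endfacet
facet normal -0.844 0.533 0.063
outer loop
vertex -3.591 -0.838 -0.243
vertex -3.388 -0.582 0.309
vertex -3.248 -0.295 -0.247
endloop
endfacet
facet normal -0.630 -0.291 -0.720
outer loop
vertex -3.197 -1.322 -0.392
vertex -3.591 -0.838 -0.243
vertex -3.13 -0.753 -0.681
endloop
endfacet
facet normal 0.303 -0.876 -0.376
outer loop
vertex -2.752 -1.365 0.067
vertex -3.197 -1.322 -0.392
vertex -2.612 -1.078 -0.489
endloop
endfacet
facet normal 0.666 -0.416 0.620
outer loop
vertex -2.87 -0.907 0.501
vertex -2.752 -1.365 0.067
vertex -2.409 -0.822 0.063
endloop
endfacet
facet normal -0.759 0.298 0.580
outer loop
vertex 1.405 1.06 -1.221
vertex 2.365 2.252 -0.577
vertex 0.954 2.004 -2.296
endloop
endfacet
facet normal -0.578 -0.718 -0.388
outer loop
vertex 2.115 1.548 -3.183
vertex 1.405 1.06 -1.221
vertex 0.954 2.004 -2.296
endloop
endfacet
facet normal -0.759 0.298 0.580
outer loop
vertex 0.954 2.004 -2.296
vertex 2.365 2.252 -0.577
vertex 1.914 3.196 -1.652
endloop
endfacet
facet normal -0.300 0.629 -0.717
outer loop
vertex 1.914 3.196 -1.652
vertex 2.115 1.548 -3.183
vertex 0.954 2.004 -2.296
endloop
endfacet
facet normal 0.300 -0.629 0.717
outer loop
vertex 1.405 1.06 -1.221
vertex 3.526 1.796 -1.464
vertex 2.365 2.252 -0.577
endloop
endfacet
facet normal -0.578 -0.718 -0.388
outer loop
vertex 2.566 0.604 -2.108
vertex 1.405 1.06 -1.221
vertex 2.115 1.548 -3.183
endloop
endfacet
facet normal 0.300 -0.629 0.717
outer loop
vertex 2.566 0.604 -2.108
vertex 3.526 1.796 -1.464
vertex 1.405 1.06 -1.221
endloop
endfacet
facet normal 0.578 0.718 0.388
outer loop
vertex 2.365 2.252 -0.577
vertex 3.526 1.796 -1.464
vertex 1.914 3.196 -1.652
endloop
endfacet
facet normal -0.300 0.629 -0.717
outer loop
vertex 3.075 2.74 -2.539
vertex 2.115 1.548 -3.183
vertex 1.914 3.196 -1.652
endloop
endfacet
facet normal 0.578 0.718 0.388
outer loop
vertex 1.914 3.196 -1.652
vertex 3.526 1.796 -1.464
vertex 3.075 2.74 -2.539
endloop
endfacet
facet normal 0.759 -0.298 -0.580
outer loop
vertex 3.075 2.74 -2.539
vertex 2.566 0.604 -2.108
vertex 2.115 1.548 -3.183
endloop
endfacet
facet normal 0.759 -0.298 -0.580
outer loop
vertex 3.526 1.796 -1.464
vertex 2.566 0.604 -2.108
vertex 3.075 2.74 -2.539
endloop
endfacet

endsolid
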